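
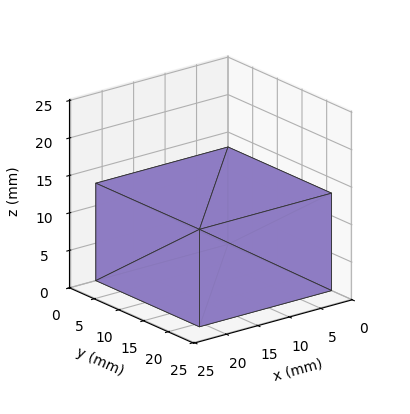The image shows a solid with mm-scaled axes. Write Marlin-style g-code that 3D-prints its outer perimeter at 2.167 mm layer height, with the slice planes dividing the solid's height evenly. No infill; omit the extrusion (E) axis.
Reading the render: the shape is a rectangular box, roughly 21 × 21 mm footprint and 13 mm tall (dimensions read to the nearest mm from the axis ticks). For the g-code, the solid's height is divided into equal slices at the stated Δz and each level perimeter traced with G1 moves after a G0 lift.

; perimeter-only toolpath
G21 ; units = mm
G90 ; absolute positioning
G28 ; home
; layer 1
G0 Z2.167
G0 X0.000 Y0.000
G1 X21.000 Y0.000
G1 X21.000 Y21.000
G1 X0.000 Y21.000
G1 X0.000 Y0.000
; layer 2
G0 Z4.333
G0 X0.000 Y0.000
G1 X21.000 Y0.000
G1 X21.000 Y21.000
G1 X0.000 Y21.000
G1 X0.000 Y0.000
; layer 3
G0 Z6.500
G0 X0.000 Y0.000
G1 X21.000 Y0.000
G1 X21.000 Y21.000
G1 X0.000 Y21.000
G1 X0.000 Y0.000
; layer 4
G0 Z8.667
G0 X0.000 Y0.000
G1 X21.000 Y0.000
G1 X21.000 Y21.000
G1 X0.000 Y21.000
G1 X0.000 Y0.000
; layer 5
G0 Z10.833
G0 X0.000 Y0.000
G1 X21.000 Y0.000
G1 X21.000 Y21.000
G1 X0.000 Y21.000
G1 X0.000 Y0.000
; layer 6
G0 Z13.000
G0 X0.000 Y0.000
G1 X21.000 Y0.000
G1 X21.000 Y21.000
G1 X0.000 Y21.000
G1 X0.000 Y0.000
M2 ; end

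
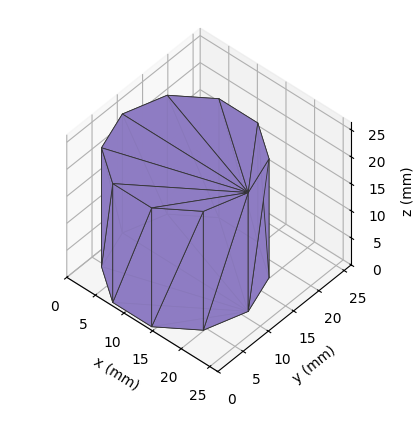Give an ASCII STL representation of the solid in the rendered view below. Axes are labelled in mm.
Reading the render: the shape is a regular 10-sided prism (a cylinder approximated with 10 flat sides), circumscribed radius ≈ 11 mm, height ≈ 22 mm (dimensions read to the nearest mm from the axis ticks). For the STL, each face is triangulated and given an outward normal.

solid part
  facet normal 0.0000 0.0000 -1.0000
    outer loop
      vertex 14.4 21.5 0.0
      vertex 19.9 17.5 0.0
      vertex 22.0 11.0 0.0
    endloop
  endfacet
  facet normal 0.0000 0.0000 -1.0000
    outer loop
      vertex 7.6 21.5 0.0
      vertex 14.4 21.5 0.0
      vertex 22.0 11.0 0.0
    endloop
  endfacet
  facet normal 0.0000 0.0000 -1.0000
    outer loop
      vertex 2.1 17.5 0.0
      vertex 7.6 21.5 0.0
      vertex 22.0 11.0 0.0
    endloop
  endfacet
  facet normal 0.0000 0.0000 -1.0000
    outer loop
      vertex 0.0 11.0 0.0
      vertex 2.1 17.5 0.0
      vertex 22.0 11.0 0.0
    endloop
  endfacet
  facet normal 0.0000 0.0000 -1.0000
    outer loop
      vertex 2.1 4.5 0.0
      vertex 0.0 11.0 0.0
      vertex 22.0 11.0 0.0
    endloop
  endfacet
  facet normal 0.0000 0.0000 -1.0000
    outer loop
      vertex 7.6 0.5 0.0
      vertex 2.1 4.5 0.0
      vertex 22.0 11.0 0.0
    endloop
  endfacet
  facet normal 0.0000 0.0000 -1.0000
    outer loop
      vertex 14.4 0.5 0.0
      vertex 7.6 0.5 0.0
      vertex 22.0 11.0 0.0
    endloop
  endfacet
  facet normal 0.0000 0.0000 -1.0000
    outer loop
      vertex 19.9 4.5 0.0
      vertex 14.4 0.5 0.0
      vertex 22.0 11.0 0.0
    endloop
  endfacet
  facet normal 0.0000 0.0000 1.0000
    outer loop
      vertex 22.0 11.0 22.0
      vertex 19.9 17.5 22.0
      vertex 14.4 21.5 22.0
    endloop
  endfacet
  facet normal 0.0000 0.0000 1.0000
    outer loop
      vertex 22.0 11.0 22.0
      vertex 14.4 21.5 22.0
      vertex 7.6 21.5 22.0
    endloop
  endfacet
  facet normal 0.0000 0.0000 1.0000
    outer loop
      vertex 22.0 11.0 22.0
      vertex 7.6 21.5 22.0
      vertex 2.1 17.5 22.0
    endloop
  endfacet
  facet normal 0.0000 0.0000 1.0000
    outer loop
      vertex 22.0 11.0 22.0
      vertex 2.1 17.5 22.0
      vertex 0.0 11.0 22.0
    endloop
  endfacet
  facet normal 0.0000 0.0000 1.0000
    outer loop
      vertex 22.0 11.0 22.0
      vertex 0.0 11.0 22.0
      vertex 2.1 4.5 22.0
    endloop
  endfacet
  facet normal 0.0000 0.0000 1.0000
    outer loop
      vertex 22.0 11.0 22.0
      vertex 2.1 4.5 22.0
      vertex 7.6 0.5 22.0
    endloop
  endfacet
  facet normal 0.0000 0.0000 1.0000
    outer loop
      vertex 22.0 11.0 22.0
      vertex 7.6 0.5 22.0
      vertex 14.4 0.5 22.0
    endloop
  endfacet
  facet normal 0.0000 0.0000 1.0000
    outer loop
      vertex 22.0 11.0 22.0
      vertex 14.4 0.5 22.0
      vertex 19.9 4.5 22.0
    endloop
  endfacet
  facet normal 0.9516 0.3074 0.0000
    outer loop
      vertex 22.0 11.0 0.0
      vertex 19.9 17.5 0.0
      vertex 19.9 17.5 22.0
    endloop
  endfacet
  facet normal 0.9516 0.3074 0.0000
    outer loop
      vertex 22.0 11.0 0.0
      vertex 19.9 17.5 22.0
      vertex 22.0 11.0 22.0
    endloop
  endfacet
  facet normal 0.5882 0.8087 0.0000
    outer loop
      vertex 19.9 17.5 0.0
      vertex 14.4 21.5 0.0
      vertex 14.4 21.5 22.0
    endloop
  endfacet
  facet normal 0.5882 0.8087 0.0000
    outer loop
      vertex 19.9 17.5 0.0
      vertex 14.4 21.5 22.0
      vertex 19.9 17.5 22.0
    endloop
  endfacet
  facet normal 0.0000 1.0000 0.0000
    outer loop
      vertex 14.4 21.5 0.0
      vertex 7.6 21.5 0.0
      vertex 7.6 21.5 22.0
    endloop
  endfacet
  facet normal 0.0000 1.0000 0.0000
    outer loop
      vertex 14.4 21.5 0.0
      vertex 7.6 21.5 22.0
      vertex 14.4 21.5 22.0
    endloop
  endfacet
  facet normal -0.5882 0.8087 0.0000
    outer loop
      vertex 7.6 21.5 0.0
      vertex 2.1 17.5 0.0
      vertex 2.1 17.5 22.0
    endloop
  endfacet
  facet normal -0.5882 0.8087 0.0000
    outer loop
      vertex 7.6 21.5 0.0
      vertex 2.1 17.5 22.0
      vertex 7.6 21.5 22.0
    endloop
  endfacet
  facet normal -0.9516 0.3074 0.0000
    outer loop
      vertex 2.1 17.5 0.0
      vertex 0.0 11.0 0.0
      vertex 0.0 11.0 22.0
    endloop
  endfacet
  facet normal -0.9516 0.3074 0.0000
    outer loop
      vertex 2.1 17.5 0.0
      vertex 0.0 11.0 22.0
      vertex 2.1 17.5 22.0
    endloop
  endfacet
  facet normal -0.9516 -0.3074 0.0000
    outer loop
      vertex 0.0 11.0 0.0
      vertex 2.1 4.5 0.0
      vertex 2.1 4.5 22.0
    endloop
  endfacet
  facet normal -0.9516 -0.3074 0.0000
    outer loop
      vertex 0.0 11.0 0.0
      vertex 2.1 4.5 22.0
      vertex 0.0 11.0 22.0
    endloop
  endfacet
  facet normal -0.5882 -0.8087 0.0000
    outer loop
      vertex 2.1 4.5 0.0
      vertex 7.6 0.5 0.0
      vertex 7.6 0.5 22.0
    endloop
  endfacet
  facet normal -0.5882 -0.8087 0.0000
    outer loop
      vertex 2.1 4.5 0.0
      vertex 7.6 0.5 22.0
      vertex 2.1 4.5 22.0
    endloop
  endfacet
  facet normal 0.0000 -1.0000 0.0000
    outer loop
      vertex 7.6 0.5 0.0
      vertex 14.4 0.5 0.0
      vertex 14.4 0.5 22.0
    endloop
  endfacet
  facet normal 0.0000 -1.0000 0.0000
    outer loop
      vertex 7.6 0.5 0.0
      vertex 14.4 0.5 22.0
      vertex 7.6 0.5 22.0
    endloop
  endfacet
  facet normal 0.5882 -0.8087 0.0000
    outer loop
      vertex 14.4 0.5 0.0
      vertex 19.9 4.5 0.0
      vertex 19.9 4.5 22.0
    endloop
  endfacet
  facet normal 0.5882 -0.8087 0.0000
    outer loop
      vertex 14.4 0.5 0.0
      vertex 19.9 4.5 22.0
      vertex 14.4 0.5 22.0
    endloop
  endfacet
  facet normal 0.9516 -0.3074 0.0000
    outer loop
      vertex 19.9 4.5 0.0
      vertex 22.0 11.0 0.0
      vertex 22.0 11.0 22.0
    endloop
  endfacet
  facet normal 0.9516 -0.3074 0.0000
    outer loop
      vertex 19.9 4.5 0.0
      vertex 22.0 11.0 22.0
      vertex 19.9 4.5 22.0
    endloop
  endfacet
endsolid part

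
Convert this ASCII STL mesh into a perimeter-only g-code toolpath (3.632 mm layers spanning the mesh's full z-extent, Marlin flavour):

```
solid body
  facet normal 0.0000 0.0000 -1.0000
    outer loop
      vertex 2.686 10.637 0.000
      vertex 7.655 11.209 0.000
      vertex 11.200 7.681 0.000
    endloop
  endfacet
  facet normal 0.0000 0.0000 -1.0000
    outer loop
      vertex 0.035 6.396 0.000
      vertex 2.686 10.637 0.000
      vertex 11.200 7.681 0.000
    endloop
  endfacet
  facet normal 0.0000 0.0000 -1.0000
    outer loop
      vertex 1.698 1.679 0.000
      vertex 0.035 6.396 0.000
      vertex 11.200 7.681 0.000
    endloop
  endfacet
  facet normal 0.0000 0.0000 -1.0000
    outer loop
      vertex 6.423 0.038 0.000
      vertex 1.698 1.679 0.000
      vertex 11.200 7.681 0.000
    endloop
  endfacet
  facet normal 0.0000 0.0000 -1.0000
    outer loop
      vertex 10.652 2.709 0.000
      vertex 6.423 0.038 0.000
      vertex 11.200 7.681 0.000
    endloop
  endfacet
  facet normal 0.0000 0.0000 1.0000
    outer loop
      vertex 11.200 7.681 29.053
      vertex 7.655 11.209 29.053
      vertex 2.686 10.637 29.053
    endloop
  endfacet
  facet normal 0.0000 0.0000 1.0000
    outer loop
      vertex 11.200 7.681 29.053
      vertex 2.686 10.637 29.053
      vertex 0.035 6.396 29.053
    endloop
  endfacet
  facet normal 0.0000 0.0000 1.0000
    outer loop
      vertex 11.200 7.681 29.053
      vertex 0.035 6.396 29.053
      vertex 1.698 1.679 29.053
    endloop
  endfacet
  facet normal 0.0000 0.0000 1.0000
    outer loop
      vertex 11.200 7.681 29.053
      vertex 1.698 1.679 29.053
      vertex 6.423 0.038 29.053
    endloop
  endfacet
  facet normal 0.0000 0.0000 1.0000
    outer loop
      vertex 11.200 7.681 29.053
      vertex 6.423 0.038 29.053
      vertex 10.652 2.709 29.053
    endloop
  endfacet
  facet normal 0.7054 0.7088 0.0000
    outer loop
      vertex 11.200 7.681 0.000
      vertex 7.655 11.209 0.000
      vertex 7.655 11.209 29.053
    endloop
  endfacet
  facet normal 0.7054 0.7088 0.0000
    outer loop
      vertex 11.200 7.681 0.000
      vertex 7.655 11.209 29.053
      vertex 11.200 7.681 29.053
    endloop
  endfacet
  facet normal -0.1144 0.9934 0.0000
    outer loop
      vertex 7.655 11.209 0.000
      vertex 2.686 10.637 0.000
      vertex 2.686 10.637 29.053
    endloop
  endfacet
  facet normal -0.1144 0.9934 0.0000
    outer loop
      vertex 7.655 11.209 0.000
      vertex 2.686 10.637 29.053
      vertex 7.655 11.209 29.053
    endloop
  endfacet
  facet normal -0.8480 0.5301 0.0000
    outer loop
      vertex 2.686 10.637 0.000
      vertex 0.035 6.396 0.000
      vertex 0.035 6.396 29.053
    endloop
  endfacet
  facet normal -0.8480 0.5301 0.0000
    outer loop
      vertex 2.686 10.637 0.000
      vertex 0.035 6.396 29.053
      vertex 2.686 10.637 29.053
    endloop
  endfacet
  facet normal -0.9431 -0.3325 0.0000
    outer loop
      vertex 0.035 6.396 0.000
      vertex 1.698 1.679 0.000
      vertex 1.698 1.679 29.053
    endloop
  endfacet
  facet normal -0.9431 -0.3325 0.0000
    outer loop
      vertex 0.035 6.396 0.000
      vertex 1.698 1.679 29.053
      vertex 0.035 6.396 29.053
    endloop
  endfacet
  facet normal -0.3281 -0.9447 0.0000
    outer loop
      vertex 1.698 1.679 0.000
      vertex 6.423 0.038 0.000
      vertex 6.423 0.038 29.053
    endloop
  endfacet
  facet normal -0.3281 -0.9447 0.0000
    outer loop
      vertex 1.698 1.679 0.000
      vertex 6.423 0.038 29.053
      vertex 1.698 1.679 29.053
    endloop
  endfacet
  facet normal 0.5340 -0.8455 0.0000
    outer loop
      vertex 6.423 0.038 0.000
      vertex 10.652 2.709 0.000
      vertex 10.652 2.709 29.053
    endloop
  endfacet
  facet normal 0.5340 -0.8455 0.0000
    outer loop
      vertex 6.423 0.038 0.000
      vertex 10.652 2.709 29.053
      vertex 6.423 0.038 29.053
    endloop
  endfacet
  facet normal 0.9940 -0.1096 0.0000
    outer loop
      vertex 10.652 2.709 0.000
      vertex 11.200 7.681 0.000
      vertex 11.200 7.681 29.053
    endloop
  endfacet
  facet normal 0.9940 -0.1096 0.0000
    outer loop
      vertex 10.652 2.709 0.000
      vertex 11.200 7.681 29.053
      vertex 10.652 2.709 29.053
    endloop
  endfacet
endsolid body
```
; perimeter-only toolpath
G21 ; units = mm
G90 ; absolute positioning
G28 ; home
; layer 1
G0 Z3.632
G0 X11.200 Y7.681
G1 X7.655 Y11.209
G1 X2.686 Y10.637
G1 X0.035 Y6.396
G1 X1.698 Y1.679
G1 X6.423 Y0.038
G1 X10.652 Y2.709
G1 X11.200 Y7.681
; layer 2
G0 Z7.263
G0 X11.200 Y7.681
G1 X7.655 Y11.209
G1 X2.686 Y10.637
G1 X0.035 Y6.396
G1 X1.698 Y1.679
G1 X6.423 Y0.038
G1 X10.652 Y2.709
G1 X11.200 Y7.681
; layer 3
G0 Z10.895
G0 X11.200 Y7.681
G1 X7.655 Y11.209
G1 X2.686 Y10.637
G1 X0.035 Y6.396
G1 X1.698 Y1.679
G1 X6.423 Y0.038
G1 X10.652 Y2.709
G1 X11.200 Y7.681
; layer 4
G0 Z14.527
G0 X11.200 Y7.681
G1 X7.655 Y11.209
G1 X2.686 Y10.637
G1 X0.035 Y6.396
G1 X1.698 Y1.679
G1 X6.423 Y0.038
G1 X10.652 Y2.709
G1 X11.200 Y7.681
; layer 5
G0 Z18.158
G0 X11.200 Y7.681
G1 X7.655 Y11.209
G1 X2.686 Y10.637
G1 X0.035 Y6.396
G1 X1.698 Y1.679
G1 X6.423 Y0.038
G1 X10.652 Y2.709
G1 X11.200 Y7.681
; layer 6
G0 Z21.790
G0 X11.200 Y7.681
G1 X7.655 Y11.209
G1 X2.686 Y10.637
G1 X0.035 Y6.396
G1 X1.698 Y1.679
G1 X6.423 Y0.038
G1 X10.652 Y2.709
G1 X11.200 Y7.681
; layer 7
G0 Z25.421
G0 X11.200 Y7.681
G1 X7.655 Y11.209
G1 X2.686 Y10.637
G1 X0.035 Y6.396
G1 X1.698 Y1.679
G1 X6.423 Y0.038
G1 X10.652 Y2.709
G1 X11.200 Y7.681
; layer 8
G0 Z29.053
G0 X11.200 Y7.681
G1 X7.655 Y11.209
G1 X2.686 Y10.637
G1 X0.035 Y6.396
G1 X1.698 Y1.679
G1 X6.423 Y0.038
G1 X10.652 Y2.709
G1 X11.200 Y7.681
M2 ; end

The solid is a regular 7-sided prism (a cylinder approximated with 7 flat sides), circumscribed radius ≈ 5.76 mm, height ≈ 29.1 mm. Slicing at Δz = 3.632 mm — 8 equal slices spanning the solid's height, so layer i sits at z = i·h/8 — gives 8 non-empty perimeters. Each is a 7-segment closed polygon; G0 lifts to the layer z and rapids to the start vertex, then G1 traces the edges.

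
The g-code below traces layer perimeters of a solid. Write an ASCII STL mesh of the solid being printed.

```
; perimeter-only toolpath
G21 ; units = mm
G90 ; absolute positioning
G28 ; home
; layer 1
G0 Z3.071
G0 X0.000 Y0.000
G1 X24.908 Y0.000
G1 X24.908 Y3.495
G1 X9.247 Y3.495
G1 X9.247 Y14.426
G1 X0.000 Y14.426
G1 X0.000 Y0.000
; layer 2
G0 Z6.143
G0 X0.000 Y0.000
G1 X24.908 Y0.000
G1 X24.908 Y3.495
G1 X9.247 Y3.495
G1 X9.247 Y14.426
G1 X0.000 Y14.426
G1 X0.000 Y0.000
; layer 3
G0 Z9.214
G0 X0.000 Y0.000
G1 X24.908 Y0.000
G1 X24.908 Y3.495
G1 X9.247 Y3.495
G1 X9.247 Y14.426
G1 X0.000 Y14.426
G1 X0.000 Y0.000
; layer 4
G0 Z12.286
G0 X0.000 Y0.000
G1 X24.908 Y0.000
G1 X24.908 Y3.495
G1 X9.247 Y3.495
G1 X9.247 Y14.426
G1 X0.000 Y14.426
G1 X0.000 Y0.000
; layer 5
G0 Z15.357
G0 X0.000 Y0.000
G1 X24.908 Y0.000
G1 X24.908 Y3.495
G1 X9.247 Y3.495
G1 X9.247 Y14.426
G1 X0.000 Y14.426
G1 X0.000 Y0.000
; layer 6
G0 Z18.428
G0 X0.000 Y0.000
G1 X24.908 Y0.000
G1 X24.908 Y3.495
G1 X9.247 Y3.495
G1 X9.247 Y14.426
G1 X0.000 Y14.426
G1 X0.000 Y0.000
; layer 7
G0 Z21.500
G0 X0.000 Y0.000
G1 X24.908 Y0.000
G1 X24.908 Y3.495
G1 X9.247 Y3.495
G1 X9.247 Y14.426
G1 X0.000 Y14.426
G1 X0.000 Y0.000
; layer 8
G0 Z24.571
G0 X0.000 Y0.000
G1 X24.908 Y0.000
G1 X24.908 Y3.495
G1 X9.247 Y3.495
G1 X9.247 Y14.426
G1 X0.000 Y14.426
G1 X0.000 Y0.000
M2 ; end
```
solid part
  facet normal 0.0000 0.0000 -1.0000
    outer loop
      vertex 24.908 3.495 0.000
      vertex 24.908 0.000 0.000
      vertex 0.000 0.000 0.000
    endloop
  endfacet
  facet normal 0.0000 0.0000 -1.0000
    outer loop
      vertex 9.247 3.495 0.000
      vertex 24.908 3.495 0.000
      vertex 0.000 0.000 0.000
    endloop
  endfacet
  facet normal 0.0000 0.0000 -1.0000
    outer loop
      vertex 9.247 14.426 0.000
      vertex 9.247 3.495 0.000
      vertex 0.000 0.000 0.000
    endloop
  endfacet
  facet normal 0.0000 0.0000 -1.0000
    outer loop
      vertex 0.000 14.426 0.000
      vertex 9.247 14.426 0.000
      vertex 0.000 0.000 0.000
    endloop
  endfacet
  facet normal 0.0000 0.0000 1.0000
    outer loop
      vertex 0.000 0.000 24.571
      vertex 24.908 0.000 24.571
      vertex 24.908 3.495 24.571
    endloop
  endfacet
  facet normal 0.0000 0.0000 1.0000
    outer loop
      vertex 0.000 0.000 24.571
      vertex 24.908 3.495 24.571
      vertex 9.247 3.495 24.571
    endloop
  endfacet
  facet normal 0.0000 0.0000 1.0000
    outer loop
      vertex 0.000 0.000 24.571
      vertex 9.247 3.495 24.571
      vertex 9.247 14.426 24.571
    endloop
  endfacet
  facet normal 0.0000 0.0000 1.0000
    outer loop
      vertex 0.000 0.000 24.571
      vertex 9.247 14.426 24.571
      vertex 0.000 14.426 24.571
    endloop
  endfacet
  facet normal 0.0000 -1.0000 0.0000
    outer loop
      vertex 0.000 0.000 0.000
      vertex 24.908 0.000 0.000
      vertex 24.908 0.000 24.571
    endloop
  endfacet
  facet normal 0.0000 -1.0000 0.0000
    outer loop
      vertex 0.000 0.000 0.000
      vertex 24.908 0.000 24.571
      vertex 0.000 0.000 24.571
    endloop
  endfacet
  facet normal 1.0000 0.0000 0.0000
    outer loop
      vertex 24.908 0.000 0.000
      vertex 24.908 3.495 0.000
      vertex 24.908 3.495 24.571
    endloop
  endfacet
  facet normal 1.0000 0.0000 0.0000
    outer loop
      vertex 24.908 0.000 0.000
      vertex 24.908 3.495 24.571
      vertex 24.908 0.000 24.571
    endloop
  endfacet
  facet normal 0.0000 1.0000 0.0000
    outer loop
      vertex 24.908 3.495 0.000
      vertex 9.247 3.495 0.000
      vertex 9.247 3.495 24.571
    endloop
  endfacet
  facet normal 0.0000 1.0000 0.0000
    outer loop
      vertex 24.908 3.495 0.000
      vertex 9.247 3.495 24.571
      vertex 24.908 3.495 24.571
    endloop
  endfacet
  facet normal 1.0000 0.0000 0.0000
    outer loop
      vertex 9.247 3.495 0.000
      vertex 9.247 14.426 0.000
      vertex 9.247 14.426 24.571
    endloop
  endfacet
  facet normal 1.0000 0.0000 0.0000
    outer loop
      vertex 9.247 3.495 0.000
      vertex 9.247 14.426 24.571
      vertex 9.247 3.495 24.571
    endloop
  endfacet
  facet normal 0.0000 1.0000 0.0000
    outer loop
      vertex 9.247 14.426 0.000
      vertex 0.000 14.426 0.000
      vertex 0.000 14.426 24.571
    endloop
  endfacet
  facet normal 0.0000 1.0000 0.0000
    outer loop
      vertex 9.247 14.426 0.000
      vertex 0.000 14.426 24.571
      vertex 9.247 14.426 24.571
    endloop
  endfacet
  facet normal -1.0000 0.0000 0.0000
    outer loop
      vertex 0.000 14.426 0.000
      vertex 0.000 0.000 0.000
      vertex 0.000 0.000 24.571
    endloop
  endfacet
  facet normal -1.0000 0.0000 0.0000
    outer loop
      vertex 0.000 14.426 0.000
      vertex 0.000 0.000 24.571
      vertex 0.000 14.426 24.571
    endloop
  endfacet
endsolid part

The G0 Z moves step by Δz≈3.071 mm. Every layer's G1 loop is the same polygon, so the solid is a straight extrusion of it from z=0 to z≈24.6. Closing with flat bottom and top caps and triangulating gives 20 facets — an L-shaped prism: outer 24.9 × 14.4 mm, arm thicknesses ≈ 3.5 mm (horizontal) and 9.25 mm (vertical), extruded 24.6 mm in z.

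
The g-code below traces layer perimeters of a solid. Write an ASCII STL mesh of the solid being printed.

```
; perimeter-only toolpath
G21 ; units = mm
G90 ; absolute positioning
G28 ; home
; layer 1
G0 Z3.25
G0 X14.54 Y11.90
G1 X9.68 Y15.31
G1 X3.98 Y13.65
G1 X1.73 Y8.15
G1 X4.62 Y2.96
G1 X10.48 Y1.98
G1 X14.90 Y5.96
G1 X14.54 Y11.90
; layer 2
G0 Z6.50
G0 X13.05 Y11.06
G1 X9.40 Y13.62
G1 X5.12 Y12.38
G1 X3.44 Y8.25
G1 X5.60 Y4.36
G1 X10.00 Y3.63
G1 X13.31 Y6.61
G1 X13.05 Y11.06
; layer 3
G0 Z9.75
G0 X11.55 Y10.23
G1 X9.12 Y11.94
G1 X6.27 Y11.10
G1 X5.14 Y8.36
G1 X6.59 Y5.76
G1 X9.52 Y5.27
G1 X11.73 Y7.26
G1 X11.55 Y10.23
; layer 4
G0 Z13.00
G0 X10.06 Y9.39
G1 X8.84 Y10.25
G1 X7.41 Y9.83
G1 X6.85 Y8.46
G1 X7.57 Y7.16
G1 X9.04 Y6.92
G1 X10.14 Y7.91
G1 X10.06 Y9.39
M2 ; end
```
solid part
  facet normal 0.0000 0.0000 -1.0000
    outer loop
      vertex 2.83 14.92 0.00
      vertex 9.96 17.00 0.00
      vertex 16.04 12.73 0.00
    endloop
  endfacet
  facet normal 0.0000 0.0000 -1.0000
    outer loop
      vertex 0.02 8.05 0.00
      vertex 2.83 14.92 0.00
      vertex 16.04 12.73 0.00
    endloop
  endfacet
  facet normal 0.0000 0.0000 -1.0000
    outer loop
      vertex 3.63 1.56 0.00
      vertex 0.02 8.05 0.00
      vertex 16.04 12.73 0.00
    endloop
  endfacet
  facet normal 0.0000 0.0000 -1.0000
    outer loop
      vertex 10.96 0.34 0.00
      vertex 3.63 1.56 0.00
      vertex 16.04 12.73 0.00
    endloop
  endfacet
  facet normal 0.0000 0.0000 -1.0000
    outer loop
      vertex 16.48 5.31 0.00
      vertex 10.96 0.34 0.00
      vertex 16.04 12.73 0.00
    endloop
  endfacet
  facet normal 0.5192 0.7393 0.4287
    outer loop
      vertex 16.04 12.73 0.00
      vertex 9.96 17.00 0.00
      vertex 8.56 8.56 16.25
    endloop
  endfacet
  facet normal -0.2530 0.8673 0.4287
    outer loop
      vertex 9.96 17.00 0.00
      vertex 2.83 14.92 0.00
      vertex 8.56 8.56 16.25
    endloop
  endfacet
  facet normal -0.8362 0.3420 0.4287
    outer loop
      vertex 2.83 14.92 0.00
      vertex 0.02 8.05 0.00
      vertex 8.56 8.56 16.25
    endloop
  endfacet
  facet normal -0.7895 -0.4392 0.4287
    outer loop
      vertex 0.02 8.05 0.00
      vertex 3.63 1.56 0.00
      vertex 8.56 8.56 16.25
    endloop
  endfacet
  facet normal -0.1483 -0.8911 0.4289
    outer loop
      vertex 3.63 1.56 0.00
      vertex 10.96 0.34 0.00
      vertex 8.56 8.56 16.25
    endloop
  endfacet
  facet normal 0.6045 -0.6713 0.4289
    outer loop
      vertex 10.96 0.34 0.00
      vertex 16.48 5.31 0.00
      vertex 8.56 8.56 16.25
    endloop
  endfacet
  facet normal 0.9018 0.0535 0.4288
    outer loop
      vertex 16.48 5.31 0.00
      vertex 16.04 12.73 0.00
      vertex 8.56 8.56 16.25
    endloop
  endfacet
endsolid part

The G0 Z moves step by Δz≈3.25 mm. The G1 loops shrink linearly with z, so the solid tapers from its base footprint up to z≈16.2. Closing with a flat bottom cap and the tapered top and triangulating gives 12 facets — a regular 7-sided pyramid, base circumscribed radius ≈ 8.56 mm, apex at z ≈ 16.2 mm.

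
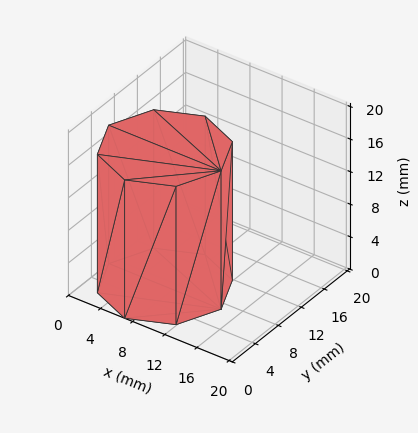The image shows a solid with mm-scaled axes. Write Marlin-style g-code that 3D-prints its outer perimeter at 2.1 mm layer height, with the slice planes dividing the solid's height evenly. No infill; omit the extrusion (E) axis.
Reading the render: the shape is a regular 8-sided prism (a cylinder approximated with 8 flat sides), circumscribed radius ≈ 7 mm, height ≈ 17 mm (dimensions read to the nearest mm from the axis ticks). For the g-code, the solid's height is divided into equal slices at the stated Δz and each level perimeter traced with G1 moves after a G0 lift.

; perimeter-only toolpath
G21 ; units = mm
G90 ; absolute positioning
G28 ; home
; layer 1
G0 Z2.1
G0 X14.0 Y7.0
G1 X11.9 Y11.9
G1 X7.0 Y14.0
G1 X2.1 Y11.9
G1 X0.0 Y7.0
G1 X2.1 Y2.1
G1 X7.0 Y0.0
G1 X11.9 Y2.1
G1 X14.0 Y7.0
; layer 2
G0 Z4.2
G0 X14.0 Y7.0
G1 X11.9 Y11.9
G1 X7.0 Y14.0
G1 X2.1 Y11.9
G1 X0.0 Y7.0
G1 X2.1 Y2.1
G1 X7.0 Y0.0
G1 X11.9 Y2.1
G1 X14.0 Y7.0
; layer 3
G0 Z6.4
G0 X14.0 Y7.0
G1 X11.9 Y11.9
G1 X7.0 Y14.0
G1 X2.1 Y11.9
G1 X0.0 Y7.0
G1 X2.1 Y2.1
G1 X7.0 Y0.0
G1 X11.9 Y2.1
G1 X14.0 Y7.0
; layer 4
G0 Z8.5
G0 X14.0 Y7.0
G1 X11.9 Y11.9
G1 X7.0 Y14.0
G1 X2.1 Y11.9
G1 X0.0 Y7.0
G1 X2.1 Y2.1
G1 X7.0 Y0.0
G1 X11.9 Y2.1
G1 X14.0 Y7.0
; layer 5
G0 Z10.6
G0 X14.0 Y7.0
G1 X11.9 Y11.9
G1 X7.0 Y14.0
G1 X2.1 Y11.9
G1 X0.0 Y7.0
G1 X2.1 Y2.1
G1 X7.0 Y0.0
G1 X11.9 Y2.1
G1 X14.0 Y7.0
; layer 6
G0 Z12.8
G0 X14.0 Y7.0
G1 X11.9 Y11.9
G1 X7.0 Y14.0
G1 X2.1 Y11.9
G1 X0.0 Y7.0
G1 X2.1 Y2.1
G1 X7.0 Y0.0
G1 X11.9 Y2.1
G1 X14.0 Y7.0
; layer 7
G0 Z14.9
G0 X14.0 Y7.0
G1 X11.9 Y11.9
G1 X7.0 Y14.0
G1 X2.1 Y11.9
G1 X0.0 Y7.0
G1 X2.1 Y2.1
G1 X7.0 Y0.0
G1 X11.9 Y2.1
G1 X14.0 Y7.0
; layer 8
G0 Z17.0
G0 X14.0 Y7.0
G1 X11.9 Y11.9
G1 X7.0 Y14.0
G1 X2.1 Y11.9
G1 X0.0 Y7.0
G1 X2.1 Y2.1
G1 X7.0 Y0.0
G1 X11.9 Y2.1
G1 X14.0 Y7.0
M2 ; end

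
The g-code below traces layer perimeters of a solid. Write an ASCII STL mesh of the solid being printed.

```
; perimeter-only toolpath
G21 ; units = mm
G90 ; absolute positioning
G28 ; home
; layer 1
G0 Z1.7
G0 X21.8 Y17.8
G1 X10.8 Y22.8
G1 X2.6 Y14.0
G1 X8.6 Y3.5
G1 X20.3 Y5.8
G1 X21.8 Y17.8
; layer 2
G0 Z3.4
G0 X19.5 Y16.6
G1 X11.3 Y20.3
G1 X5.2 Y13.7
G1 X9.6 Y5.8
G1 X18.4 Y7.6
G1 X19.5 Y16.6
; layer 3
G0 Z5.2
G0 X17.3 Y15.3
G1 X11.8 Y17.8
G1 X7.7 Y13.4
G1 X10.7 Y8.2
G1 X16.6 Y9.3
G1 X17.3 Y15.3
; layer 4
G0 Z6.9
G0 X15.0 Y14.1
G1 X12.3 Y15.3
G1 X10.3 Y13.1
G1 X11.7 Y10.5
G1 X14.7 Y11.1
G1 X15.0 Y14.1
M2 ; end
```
solid part
  facet normal 0.0000 0.0000 -1.0000
    outer loop
      vertex 0.1 14.3 0.0
      vertex 10.3 25.3 0.0
      vertex 24.0 19.1 0.0
    endloop
  endfacet
  facet normal 0.0000 0.0000 -1.0000
    outer loop
      vertex 7.5 1.2 0.0
      vertex 0.1 14.3 0.0
      vertex 24.0 19.1 0.0
    endloop
  endfacet
  facet normal 0.0000 0.0000 -1.0000
    outer loop
      vertex 22.2 4.1 0.0
      vertex 7.5 1.2 0.0
      vertex 24.0 19.1 0.0
    endloop
  endfacet
  facet normal 0.2634 0.5820 0.7694
    outer loop
      vertex 24.0 19.1 0.0
      vertex 10.3 25.3 0.0
      vertex 12.8 12.8 8.6
    endloop
  endfacet
  facet normal -0.4691 0.4350 0.7686
    outer loop
      vertex 10.3 25.3 0.0
      vertex 0.1 14.3 0.0
      vertex 12.8 12.8 8.6
    endloop
  endfacet
  facet normal -0.5574 -0.3149 0.7682
    outer loop
      vertex 0.1 14.3 0.0
      vertex 7.5 1.2 0.0
      vertex 12.8 12.8 8.6
    endloop
  endfacet
  facet normal 0.1237 -0.6268 0.7693
    outer loop
      vertex 7.5 1.2 0.0
      vertex 22.2 4.1 0.0
      vertex 12.8 12.8 8.6
    endloop
  endfacet
  facet normal 0.6338 -0.0761 0.7697
    outer loop
      vertex 22.2 4.1 0.0
      vertex 24.0 19.1 0.0
      vertex 12.8 12.8 8.6
    endloop
  endfacet
endsolid part

The G0 Z moves step by Δz≈1.7 mm. The G1 loops shrink linearly with z, so the solid tapers from its base footprint up to z≈8.6. Closing with a flat bottom cap and the tapered top and triangulating gives 8 facets — a regular 5-sided pyramid, base circumscribed radius ≈ 12.8 mm, apex at z ≈ 8.6 mm.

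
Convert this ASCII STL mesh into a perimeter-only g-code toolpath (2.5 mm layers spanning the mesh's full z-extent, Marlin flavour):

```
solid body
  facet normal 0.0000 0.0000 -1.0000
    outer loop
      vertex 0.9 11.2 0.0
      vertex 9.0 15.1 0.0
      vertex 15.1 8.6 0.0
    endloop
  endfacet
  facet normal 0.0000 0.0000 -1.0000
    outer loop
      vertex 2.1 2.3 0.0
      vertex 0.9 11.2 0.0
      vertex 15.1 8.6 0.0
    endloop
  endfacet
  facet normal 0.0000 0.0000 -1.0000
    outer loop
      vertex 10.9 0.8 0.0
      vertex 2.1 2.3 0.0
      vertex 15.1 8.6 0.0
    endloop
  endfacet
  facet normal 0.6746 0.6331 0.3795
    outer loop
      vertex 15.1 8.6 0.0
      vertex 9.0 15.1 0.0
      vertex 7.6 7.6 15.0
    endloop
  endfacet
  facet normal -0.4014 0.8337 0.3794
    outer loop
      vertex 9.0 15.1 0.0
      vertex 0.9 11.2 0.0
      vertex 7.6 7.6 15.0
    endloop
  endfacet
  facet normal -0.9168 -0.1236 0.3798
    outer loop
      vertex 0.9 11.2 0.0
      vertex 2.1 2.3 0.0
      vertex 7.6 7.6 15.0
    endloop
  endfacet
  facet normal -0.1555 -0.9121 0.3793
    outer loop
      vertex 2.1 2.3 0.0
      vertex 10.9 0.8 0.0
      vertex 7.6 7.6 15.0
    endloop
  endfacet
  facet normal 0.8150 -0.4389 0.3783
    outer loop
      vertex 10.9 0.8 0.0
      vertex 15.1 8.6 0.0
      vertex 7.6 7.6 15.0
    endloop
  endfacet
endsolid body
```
; perimeter-only toolpath
G21 ; units = mm
G90 ; absolute positioning
G28 ; home
; layer 1
G0 Z2.5
G0 X13.8 Y8.4
G1 X8.8 Y13.8
G1 X2.0 Y10.6
G1 X3.0 Y3.2
G1 X10.3 Y1.9
G1 X13.8 Y8.4
; layer 2
G0 Z5.0
G0 X12.6 Y8.3
G1 X8.5 Y12.6
G1 X3.1 Y10.0
G1 X3.9 Y4.1
G1 X9.8 Y3.1
G1 X12.6 Y8.3
; layer 3
G0 Z7.5
G0 X11.3 Y8.1
G1 X8.3 Y11.3
G1 X4.2 Y9.4
G1 X4.8 Y4.9
G1 X9.2 Y4.2
G1 X11.3 Y8.1
; layer 4
G0 Z10.0
G0 X10.1 Y7.9
G1 X8.1 Y10.1
G1 X5.4 Y8.8
G1 X5.8 Y5.8
G1 X8.7 Y5.3
G1 X10.1 Y7.9
; layer 5
G0 Z12.5
G0 X8.8 Y7.8
G1 X7.8 Y8.8
G1 X6.5 Y8.2
G1 X6.7 Y6.7
G1 X8.1 Y6.5
G1 X8.8 Y7.8
M2 ; end

The solid is a regular 5-sided pyramid, base circumscribed radius ≈ 7.6 mm, apex at z ≈ 15 mm. Slicing at Δz = 2.5 mm — 6 equal slices spanning the solid's height, so layer i sits at z = i·h/6 — gives 5 non-empty perimeters. Each is a 5-segment closed polygon; G0 lifts to the layer z and rapids to the start vertex, then G1 traces the edges. The cross-section shrinks linearly with z (the slice at the apex is degenerate and omitted).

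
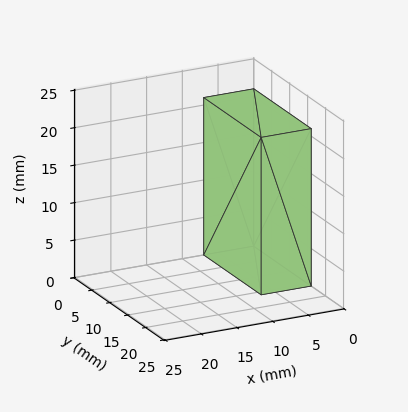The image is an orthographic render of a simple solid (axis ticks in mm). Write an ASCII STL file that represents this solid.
Reading the render: the shape is a rectangular box, roughly 7 × 16 mm footprint and 21 mm tall (dimensions read to the nearest mm from the axis ticks). For the STL, each face is triangulated and given an outward normal.

solid part
  facet normal 0.0000 0.0000 -1.0000
    outer loop
      vertex 7.00 16.00 0.00
      vertex 7.00 0.00 0.00
      vertex 0.00 0.00 0.00
    endloop
  endfacet
  facet normal 0.0000 0.0000 -1.0000
    outer loop
      vertex 0.00 16.00 0.00
      vertex 7.00 16.00 0.00
      vertex 0.00 0.00 0.00
    endloop
  endfacet
  facet normal 0.0000 0.0000 1.0000
    outer loop
      vertex 0.00 0.00 21.00
      vertex 7.00 0.00 21.00
      vertex 7.00 16.00 21.00
    endloop
  endfacet
  facet normal 0.0000 0.0000 1.0000
    outer loop
      vertex 0.00 0.00 21.00
      vertex 7.00 16.00 21.00
      vertex 0.00 16.00 21.00
    endloop
  endfacet
  facet normal 0.0000 -1.0000 0.0000
    outer loop
      vertex 0.00 0.00 0.00
      vertex 7.00 0.00 0.00
      vertex 7.00 0.00 21.00
    endloop
  endfacet
  facet normal 0.0000 -1.0000 0.0000
    outer loop
      vertex 0.00 0.00 0.00
      vertex 7.00 0.00 21.00
      vertex 0.00 0.00 21.00
    endloop
  endfacet
  facet normal 0.0000 1.0000 0.0000
    outer loop
      vertex 7.00 16.00 21.00
      vertex 7.00 16.00 0.00
      vertex 0.00 16.00 0.00
    endloop
  endfacet
  facet normal 0.0000 1.0000 0.0000
    outer loop
      vertex 0.00 16.00 21.00
      vertex 7.00 16.00 21.00
      vertex 0.00 16.00 0.00
    endloop
  endfacet
  facet normal -1.0000 0.0000 0.0000
    outer loop
      vertex 0.00 16.00 21.00
      vertex 0.00 16.00 0.00
      vertex 0.00 0.00 0.00
    endloop
  endfacet
  facet normal -1.0000 0.0000 0.0000
    outer loop
      vertex 0.00 0.00 21.00
      vertex 0.00 16.00 21.00
      vertex 0.00 0.00 0.00
    endloop
  endfacet
  facet normal 1.0000 0.0000 0.0000
    outer loop
      vertex 7.00 0.00 0.00
      vertex 7.00 16.00 0.00
      vertex 7.00 16.00 21.00
    endloop
  endfacet
  facet normal 1.0000 0.0000 0.0000
    outer loop
      vertex 7.00 0.00 0.00
      vertex 7.00 16.00 21.00
      vertex 7.00 0.00 21.00
    endloop
  endfacet
endsolid part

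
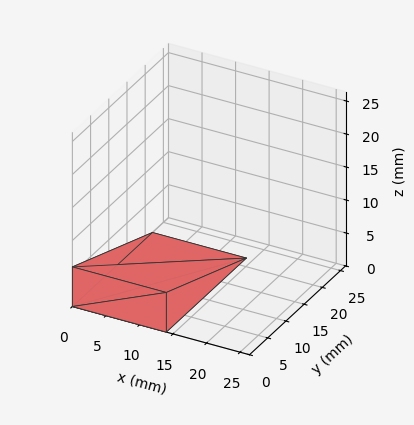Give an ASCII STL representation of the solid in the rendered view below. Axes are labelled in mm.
Reading the render: the shape is a wedge (ramp): 14 × 22 mm base, rising to 6 mm along the y=0 edge and sloping linearly to z=0 at y=22 (dimensions read to the nearest mm from the axis ticks). For the STL, each face is triangulated and given an outward normal.

solid part
  facet normal 0.0000 0.0000 -1.0000
    outer loop
      vertex 14.0 22.0 0.0
      vertex 14.0 0.0 0.0
      vertex 0.0 0.0 0.0
    endloop
  endfacet
  facet normal 0.0000 0.0000 -1.0000
    outer loop
      vertex 0.0 22.0 0.0
      vertex 14.0 22.0 0.0
      vertex 0.0 0.0 0.0
    endloop
  endfacet
  facet normal 0.0000 -1.0000 0.0000
    outer loop
      vertex 0.0 0.0 0.0
      vertex 14.0 0.0 0.0
      vertex 14.0 0.0 6.0
    endloop
  endfacet
  facet normal 0.0000 -1.0000 0.0000
    outer loop
      vertex 0.0 0.0 0.0
      vertex 14.0 0.0 6.0
      vertex 0.0 0.0 6.0
    endloop
  endfacet
  facet normal 0.0000 0.2631 0.9648
    outer loop
      vertex 0.0 0.0 6.0
      vertex 14.0 0.0 6.0
      vertex 14.0 22.0 0.0
    endloop
  endfacet
  facet normal 0.0000 0.2631 0.9648
    outer loop
      vertex 0.0 0.0 6.0
      vertex 14.0 22.0 0.0
      vertex 0.0 22.0 0.0
    endloop
  endfacet
  facet normal -1.0000 0.0000 0.0000
    outer loop
      vertex 0.0 0.0 6.0
      vertex 0.0 22.0 0.0
      vertex 0.0 0.0 0.0
    endloop
  endfacet
  facet normal 1.0000 0.0000 0.0000
    outer loop
      vertex 14.0 0.0 0.0
      vertex 14.0 22.0 0.0
      vertex 14.0 0.0 6.0
    endloop
  endfacet
endsolid part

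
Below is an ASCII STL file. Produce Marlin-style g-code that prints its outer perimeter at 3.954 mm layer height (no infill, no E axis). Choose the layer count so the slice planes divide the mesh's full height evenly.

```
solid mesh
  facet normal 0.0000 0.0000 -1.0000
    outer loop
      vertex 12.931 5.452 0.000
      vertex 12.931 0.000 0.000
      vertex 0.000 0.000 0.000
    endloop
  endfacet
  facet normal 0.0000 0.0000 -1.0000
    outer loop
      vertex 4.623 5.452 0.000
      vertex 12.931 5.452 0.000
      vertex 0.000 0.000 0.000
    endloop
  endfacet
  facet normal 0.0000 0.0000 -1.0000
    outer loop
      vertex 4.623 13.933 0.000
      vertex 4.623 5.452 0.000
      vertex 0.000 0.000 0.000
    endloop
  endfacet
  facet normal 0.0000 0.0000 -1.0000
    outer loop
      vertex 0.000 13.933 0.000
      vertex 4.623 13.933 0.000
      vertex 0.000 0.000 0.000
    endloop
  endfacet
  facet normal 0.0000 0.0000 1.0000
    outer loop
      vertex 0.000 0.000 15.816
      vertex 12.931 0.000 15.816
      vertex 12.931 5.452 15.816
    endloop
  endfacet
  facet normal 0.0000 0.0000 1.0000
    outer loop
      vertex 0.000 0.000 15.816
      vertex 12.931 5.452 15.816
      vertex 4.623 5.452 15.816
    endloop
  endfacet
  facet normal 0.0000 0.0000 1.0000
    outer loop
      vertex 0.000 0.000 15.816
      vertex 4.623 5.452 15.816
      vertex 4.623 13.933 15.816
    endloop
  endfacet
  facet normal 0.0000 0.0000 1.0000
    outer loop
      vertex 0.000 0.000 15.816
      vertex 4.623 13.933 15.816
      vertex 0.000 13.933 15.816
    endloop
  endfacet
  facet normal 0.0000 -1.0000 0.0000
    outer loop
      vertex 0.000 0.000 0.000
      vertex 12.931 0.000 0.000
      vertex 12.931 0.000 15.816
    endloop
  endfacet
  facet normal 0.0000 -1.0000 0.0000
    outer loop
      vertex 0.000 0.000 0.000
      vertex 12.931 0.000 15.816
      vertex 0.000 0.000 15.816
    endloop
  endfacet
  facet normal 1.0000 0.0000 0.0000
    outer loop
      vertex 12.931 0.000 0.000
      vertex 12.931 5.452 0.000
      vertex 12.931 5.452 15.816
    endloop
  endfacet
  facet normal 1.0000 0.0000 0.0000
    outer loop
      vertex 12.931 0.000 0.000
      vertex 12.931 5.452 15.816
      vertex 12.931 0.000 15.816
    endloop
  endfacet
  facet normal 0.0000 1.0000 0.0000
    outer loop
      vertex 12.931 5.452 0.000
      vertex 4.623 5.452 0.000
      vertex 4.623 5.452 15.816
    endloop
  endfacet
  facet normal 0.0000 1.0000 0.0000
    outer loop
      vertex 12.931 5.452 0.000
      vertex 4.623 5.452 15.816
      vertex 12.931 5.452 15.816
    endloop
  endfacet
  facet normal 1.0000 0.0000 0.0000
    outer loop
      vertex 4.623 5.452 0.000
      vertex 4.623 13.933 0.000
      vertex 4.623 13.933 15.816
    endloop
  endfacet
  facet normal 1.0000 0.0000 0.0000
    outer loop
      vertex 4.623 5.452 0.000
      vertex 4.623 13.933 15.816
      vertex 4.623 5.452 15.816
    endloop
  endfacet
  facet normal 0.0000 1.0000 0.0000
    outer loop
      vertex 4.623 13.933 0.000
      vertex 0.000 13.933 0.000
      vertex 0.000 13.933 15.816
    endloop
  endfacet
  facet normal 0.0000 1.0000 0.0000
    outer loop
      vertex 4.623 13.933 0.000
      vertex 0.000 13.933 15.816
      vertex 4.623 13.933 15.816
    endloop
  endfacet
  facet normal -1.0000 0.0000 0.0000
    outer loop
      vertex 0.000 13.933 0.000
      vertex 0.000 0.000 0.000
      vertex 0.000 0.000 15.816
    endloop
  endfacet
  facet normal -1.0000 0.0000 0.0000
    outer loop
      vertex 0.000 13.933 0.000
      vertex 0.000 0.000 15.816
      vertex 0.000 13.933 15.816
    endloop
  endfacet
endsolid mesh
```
; perimeter-only toolpath
G21 ; units = mm
G90 ; absolute positioning
G28 ; home
; layer 1
G0 Z3.954
G0 X0.000 Y0.000
G1 X12.931 Y0.000
G1 X12.931 Y5.452
G1 X4.623 Y5.452
G1 X4.623 Y13.933
G1 X0.000 Y13.933
G1 X0.000 Y0.000
; layer 2
G0 Z7.908
G0 X0.000 Y0.000
G1 X12.931 Y0.000
G1 X12.931 Y5.452
G1 X4.623 Y5.452
G1 X4.623 Y13.933
G1 X0.000 Y13.933
G1 X0.000 Y0.000
; layer 3
G0 Z11.862
G0 X0.000 Y0.000
G1 X12.931 Y0.000
G1 X12.931 Y5.452
G1 X4.623 Y5.452
G1 X4.623 Y13.933
G1 X0.000 Y13.933
G1 X0.000 Y0.000
; layer 4
G0 Z15.816
G0 X0.000 Y0.000
G1 X12.931 Y0.000
G1 X12.931 Y5.452
G1 X4.623 Y5.452
G1 X4.623 Y13.933
G1 X0.000 Y13.933
G1 X0.000 Y0.000
M2 ; end

The solid is an L-shaped prism: outer 12.9 × 13.9 mm, arm thicknesses ≈ 5.45 mm (horizontal) and 4.62 mm (vertical), extruded 15.8 mm in z. Slicing at Δz = 3.954 mm — 4 equal slices spanning the solid's height, so layer i sits at z = i·h/4 — gives 4 non-empty perimeters. Each is a 6-segment closed polygon; G0 lifts to the layer z and rapids to the start vertex, then G1 traces the edges.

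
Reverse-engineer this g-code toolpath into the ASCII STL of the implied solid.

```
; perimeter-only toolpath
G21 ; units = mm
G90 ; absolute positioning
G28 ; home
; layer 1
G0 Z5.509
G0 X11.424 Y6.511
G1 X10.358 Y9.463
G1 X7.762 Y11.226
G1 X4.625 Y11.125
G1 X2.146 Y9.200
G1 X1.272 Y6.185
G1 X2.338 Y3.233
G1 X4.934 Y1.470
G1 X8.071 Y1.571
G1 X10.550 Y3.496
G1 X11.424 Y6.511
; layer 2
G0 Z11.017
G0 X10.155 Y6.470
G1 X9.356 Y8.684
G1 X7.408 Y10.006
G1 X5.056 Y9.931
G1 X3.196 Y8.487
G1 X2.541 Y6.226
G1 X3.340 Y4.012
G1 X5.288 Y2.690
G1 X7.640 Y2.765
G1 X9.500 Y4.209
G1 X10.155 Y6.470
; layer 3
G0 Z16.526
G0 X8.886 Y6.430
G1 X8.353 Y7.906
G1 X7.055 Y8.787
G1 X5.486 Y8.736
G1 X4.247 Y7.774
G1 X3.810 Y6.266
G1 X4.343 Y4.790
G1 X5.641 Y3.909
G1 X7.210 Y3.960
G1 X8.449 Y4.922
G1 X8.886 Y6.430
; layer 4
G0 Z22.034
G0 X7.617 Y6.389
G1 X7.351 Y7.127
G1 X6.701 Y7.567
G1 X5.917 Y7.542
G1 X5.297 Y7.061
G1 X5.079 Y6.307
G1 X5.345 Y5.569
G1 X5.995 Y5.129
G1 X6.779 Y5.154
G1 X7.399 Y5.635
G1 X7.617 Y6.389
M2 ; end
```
solid part
  facet normal 0.0000 0.0000 -1.0000
    outer loop
      vertex 8.115 12.445 0.000
      vertex 11.361 10.242 0.000
      vertex 12.693 6.552 0.000
    endloop
  endfacet
  facet normal 0.0000 0.0000 -1.0000
    outer loop
      vertex 4.194 12.319 0.000
      vertex 8.115 12.445 0.000
      vertex 12.693 6.552 0.000
    endloop
  endfacet
  facet normal 0.0000 0.0000 -1.0000
    outer loop
      vertex 1.095 9.913 0.000
      vertex 4.194 12.319 0.000
      vertex 12.693 6.552 0.000
    endloop
  endfacet
  facet normal 0.0000 0.0000 -1.0000
    outer loop
      vertex 0.003 6.144 0.000
      vertex 1.095 9.913 0.000
      vertex 12.693 6.552 0.000
    endloop
  endfacet
  facet normal 0.0000 0.0000 -1.0000
    outer loop
      vertex 1.335 2.454 0.000
      vertex 0.003 6.144 0.000
      vertex 12.693 6.552 0.000
    endloop
  endfacet
  facet normal 0.0000 0.0000 -1.0000
    outer loop
      vertex 4.581 0.251 0.000
      vertex 1.335 2.454 0.000
      vertex 12.693 6.552 0.000
    endloop
  endfacet
  facet normal 0.0000 0.0000 -1.0000
    outer loop
      vertex 8.502 0.377 0.000
      vertex 4.581 0.251 0.000
      vertex 12.693 6.552 0.000
    endloop
  endfacet
  facet normal 0.0000 0.0000 -1.0000
    outer loop
      vertex 11.601 2.783 0.000
      vertex 8.502 0.377 0.000
      vertex 12.693 6.552 0.000
    endloop
  endfacet
  facet normal 0.9188 0.3317 0.2141
    outer loop
      vertex 12.693 6.552 0.000
      vertex 11.361 10.242 0.000
      vertex 6.348 6.348 27.543
    endloop
  endfacet
  facet normal 0.5485 0.8082 0.2141
    outer loop
      vertex 11.361 10.242 0.000
      vertex 8.115 12.445 0.000
      vertex 6.348 6.348 27.543
    endloop
  endfacet
  facet normal -0.0314 0.9763 0.2141
    outer loop
      vertex 8.115 12.445 0.000
      vertex 4.194 12.319 0.000
      vertex 6.348 6.348 27.543
    endloop
  endfacet
  facet normal -0.5990 0.7716 0.2141
    outer loop
      vertex 4.194 12.319 0.000
      vertex 1.095 9.913 0.000
      vertex 6.348 6.348 27.543
    endloop
  endfacet
  facet normal -0.9382 0.2718 0.2141
    outer loop
      vertex 1.095 9.913 0.000
      vertex 0.003 6.144 0.000
      vertex 6.348 6.348 27.543
    endloop
  endfacet
  facet normal -0.9188 -0.3317 0.2141
    outer loop
      vertex 0.003 6.144 0.000
      vertex 1.335 2.454 0.000
      vertex 6.348 6.348 27.543
    endloop
  endfacet
  facet normal -0.5485 -0.8082 0.2141
    outer loop
      vertex 1.335 2.454 0.000
      vertex 4.581 0.251 0.000
      vertex 6.348 6.348 27.543
    endloop
  endfacet
  facet normal 0.0314 -0.9763 0.2141
    outer loop
      vertex 4.581 0.251 0.000
      vertex 8.502 0.377 0.000
      vertex 6.348 6.348 27.543
    endloop
  endfacet
  facet normal 0.5990 -0.7716 0.2141
    outer loop
      vertex 8.502 0.377 0.000
      vertex 11.601 2.783 0.000
      vertex 6.348 6.348 27.543
    endloop
  endfacet
  facet normal 0.9382 -0.2718 0.2141
    outer loop
      vertex 11.601 2.783 0.000
      vertex 12.693 6.552 0.000
      vertex 6.348 6.348 27.543
    endloop
  endfacet
endsolid part

The G0 Z moves step by Δz≈5.509 mm. The G1 loops shrink linearly with z, so the solid tapers from its base footprint up to z≈27.5. Closing with a flat bottom cap and the tapered top and triangulating gives 18 facets — a regular 10-sided pyramid, base circumscribed radius ≈ 6.35 mm, apex at z ≈ 27.5 mm.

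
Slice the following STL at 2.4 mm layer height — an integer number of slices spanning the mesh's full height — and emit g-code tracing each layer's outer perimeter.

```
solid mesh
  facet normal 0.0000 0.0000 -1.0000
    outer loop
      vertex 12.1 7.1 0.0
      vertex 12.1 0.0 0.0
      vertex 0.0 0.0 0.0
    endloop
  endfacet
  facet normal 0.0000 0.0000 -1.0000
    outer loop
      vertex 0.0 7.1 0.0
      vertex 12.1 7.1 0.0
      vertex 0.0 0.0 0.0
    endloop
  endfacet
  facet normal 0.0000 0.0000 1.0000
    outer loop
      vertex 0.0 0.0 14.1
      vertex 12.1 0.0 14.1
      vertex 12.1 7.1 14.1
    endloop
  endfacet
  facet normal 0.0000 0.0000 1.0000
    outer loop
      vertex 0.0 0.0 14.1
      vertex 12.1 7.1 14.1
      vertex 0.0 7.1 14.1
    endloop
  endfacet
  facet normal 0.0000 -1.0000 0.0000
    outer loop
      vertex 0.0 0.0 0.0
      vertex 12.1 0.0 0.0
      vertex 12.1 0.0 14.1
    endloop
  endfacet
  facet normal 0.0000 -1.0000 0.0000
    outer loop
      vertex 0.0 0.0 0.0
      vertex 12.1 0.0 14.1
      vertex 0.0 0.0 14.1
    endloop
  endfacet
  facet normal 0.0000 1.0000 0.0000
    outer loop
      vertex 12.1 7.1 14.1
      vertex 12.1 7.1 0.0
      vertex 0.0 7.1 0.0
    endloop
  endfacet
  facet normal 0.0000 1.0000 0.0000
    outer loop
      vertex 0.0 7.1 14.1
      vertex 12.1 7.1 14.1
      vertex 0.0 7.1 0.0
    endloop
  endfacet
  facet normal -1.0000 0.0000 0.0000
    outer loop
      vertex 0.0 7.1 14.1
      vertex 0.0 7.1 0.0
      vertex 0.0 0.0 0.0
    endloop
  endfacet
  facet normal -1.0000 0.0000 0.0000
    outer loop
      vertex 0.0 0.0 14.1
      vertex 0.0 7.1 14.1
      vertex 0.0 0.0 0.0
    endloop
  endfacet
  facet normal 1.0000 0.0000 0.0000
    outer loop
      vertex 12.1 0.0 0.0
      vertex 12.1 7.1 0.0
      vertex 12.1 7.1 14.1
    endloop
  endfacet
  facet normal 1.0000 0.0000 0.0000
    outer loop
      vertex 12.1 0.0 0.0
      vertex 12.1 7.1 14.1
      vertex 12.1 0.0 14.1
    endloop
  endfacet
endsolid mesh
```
; perimeter-only toolpath
G21 ; units = mm
G90 ; absolute positioning
G28 ; home
; layer 1
G0 Z2.4
G0 X0.0 Y0.0
G1 X12.1 Y0.0
G1 X12.1 Y7.1
G1 X0.0 Y7.1
G1 X0.0 Y0.0
; layer 2
G0 Z4.7
G0 X0.0 Y0.0
G1 X12.1 Y0.0
G1 X12.1 Y7.1
G1 X0.0 Y7.1
G1 X0.0 Y0.0
; layer 3
G0 Z7.1
G0 X0.0 Y0.0
G1 X12.1 Y0.0
G1 X12.1 Y7.1
G1 X0.0 Y7.1
G1 X0.0 Y0.0
; layer 4
G0 Z9.4
G0 X0.0 Y0.0
G1 X12.1 Y0.0
G1 X12.1 Y7.1
G1 X0.0 Y7.1
G1 X0.0 Y0.0
; layer 5
G0 Z11.8
G0 X0.0 Y0.0
G1 X12.1 Y0.0
G1 X12.1 Y7.1
G1 X0.0 Y7.1
G1 X0.0 Y0.0
; layer 6
G0 Z14.1
G0 X0.0 Y0.0
G1 X12.1 Y0.0
G1 X12.1 Y7.1
G1 X0.0 Y7.1
G1 X0.0 Y0.0
M2 ; end

The solid is a rectangular box, roughly 12.1 × 7.1 mm footprint and 14.1 mm tall. Slicing at Δz = 2.4 mm — 6 equal slices spanning the solid's height, so layer i sits at z = i·h/6 — gives 6 non-empty perimeters. Each is a 4-segment closed polygon; G0 lifts to the layer z and rapids to the start vertex, then G1 traces the edges.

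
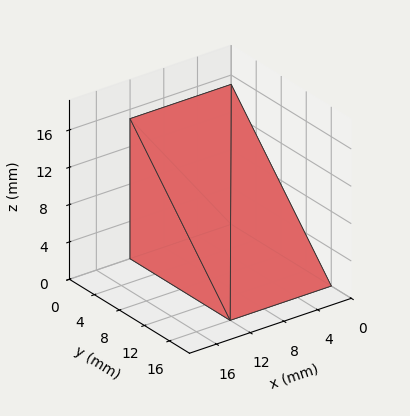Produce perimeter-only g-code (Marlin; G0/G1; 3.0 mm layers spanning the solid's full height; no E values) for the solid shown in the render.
Reading the render: the shape is a wedge (ramp): 12 × 16 mm base, rising to 15 mm along the y=0 edge and sloping linearly to z=0 at y=16 (dimensions read to the nearest mm from the axis ticks). For the g-code, the solid's height is divided into equal slices at the stated Δz and each level perimeter traced with G1 moves after a G0 lift.

; perimeter-only toolpath
G21 ; units = mm
G90 ; absolute positioning
G28 ; home
; layer 1
G0 Z3.0
G0 X0.0 Y0.0
G1 X12.0 Y0.0
G1 X12.0 Y12.8
G1 X0.0 Y12.8
G1 X0.0 Y0.0
; layer 2
G0 Z6.0
G0 X0.0 Y0.0
G1 X12.0 Y0.0
G1 X12.0 Y9.6
G1 X0.0 Y9.6
G1 X0.0 Y0.0
; layer 3
G0 Z9.0
G0 X0.0 Y0.0
G1 X12.0 Y0.0
G1 X12.0 Y6.4
G1 X0.0 Y6.4
G1 X0.0 Y0.0
; layer 4
G0 Z12.0
G0 X0.0 Y0.0
G1 X12.0 Y0.0
G1 X12.0 Y3.2
G1 X0.0 Y3.2
G1 X0.0 Y0.0
M2 ; end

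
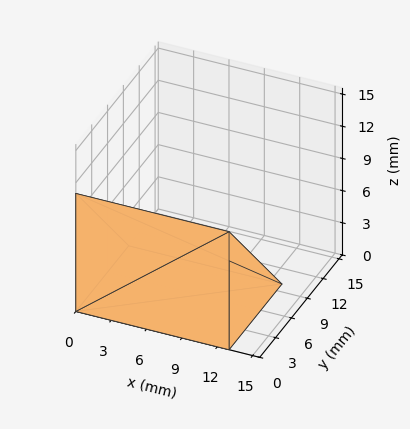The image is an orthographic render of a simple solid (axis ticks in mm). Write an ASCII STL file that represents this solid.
Reading the render: the shape is a wedge (ramp): 13 × 10 mm base, rising to 11 mm along the y=0 edge and sloping linearly to z=0 at y=10 (dimensions read to the nearest mm from the axis ticks). For the STL, each face is triangulated and given an outward normal.

solid part
  facet normal 0.0000 0.0000 -1.0000
    outer loop
      vertex 13.000 10.000 0.000
      vertex 13.000 0.000 0.000
      vertex 0.000 0.000 0.000
    endloop
  endfacet
  facet normal 0.0000 0.0000 -1.0000
    outer loop
      vertex 0.000 10.000 0.000
      vertex 13.000 10.000 0.000
      vertex 0.000 0.000 0.000
    endloop
  endfacet
  facet normal 0.0000 -1.0000 0.0000
    outer loop
      vertex 0.000 0.000 0.000
      vertex 13.000 0.000 0.000
      vertex 13.000 0.000 11.000
    endloop
  endfacet
  facet normal 0.0000 -1.0000 0.0000
    outer loop
      vertex 0.000 0.000 0.000
      vertex 13.000 0.000 11.000
      vertex 0.000 0.000 11.000
    endloop
  endfacet
  facet normal 0.0000 0.7399 0.6727
    outer loop
      vertex 0.000 0.000 11.000
      vertex 13.000 0.000 11.000
      vertex 13.000 10.000 0.000
    endloop
  endfacet
  facet normal 0.0000 0.7399 0.6727
    outer loop
      vertex 0.000 0.000 11.000
      vertex 13.000 10.000 0.000
      vertex 0.000 10.000 0.000
    endloop
  endfacet
  facet normal -1.0000 0.0000 0.0000
    outer loop
      vertex 0.000 0.000 11.000
      vertex 0.000 10.000 0.000
      vertex 0.000 0.000 0.000
    endloop
  endfacet
  facet normal 1.0000 0.0000 0.0000
    outer loop
      vertex 13.000 0.000 0.000
      vertex 13.000 10.000 0.000
      vertex 13.000 0.000 11.000
    endloop
  endfacet
endsolid part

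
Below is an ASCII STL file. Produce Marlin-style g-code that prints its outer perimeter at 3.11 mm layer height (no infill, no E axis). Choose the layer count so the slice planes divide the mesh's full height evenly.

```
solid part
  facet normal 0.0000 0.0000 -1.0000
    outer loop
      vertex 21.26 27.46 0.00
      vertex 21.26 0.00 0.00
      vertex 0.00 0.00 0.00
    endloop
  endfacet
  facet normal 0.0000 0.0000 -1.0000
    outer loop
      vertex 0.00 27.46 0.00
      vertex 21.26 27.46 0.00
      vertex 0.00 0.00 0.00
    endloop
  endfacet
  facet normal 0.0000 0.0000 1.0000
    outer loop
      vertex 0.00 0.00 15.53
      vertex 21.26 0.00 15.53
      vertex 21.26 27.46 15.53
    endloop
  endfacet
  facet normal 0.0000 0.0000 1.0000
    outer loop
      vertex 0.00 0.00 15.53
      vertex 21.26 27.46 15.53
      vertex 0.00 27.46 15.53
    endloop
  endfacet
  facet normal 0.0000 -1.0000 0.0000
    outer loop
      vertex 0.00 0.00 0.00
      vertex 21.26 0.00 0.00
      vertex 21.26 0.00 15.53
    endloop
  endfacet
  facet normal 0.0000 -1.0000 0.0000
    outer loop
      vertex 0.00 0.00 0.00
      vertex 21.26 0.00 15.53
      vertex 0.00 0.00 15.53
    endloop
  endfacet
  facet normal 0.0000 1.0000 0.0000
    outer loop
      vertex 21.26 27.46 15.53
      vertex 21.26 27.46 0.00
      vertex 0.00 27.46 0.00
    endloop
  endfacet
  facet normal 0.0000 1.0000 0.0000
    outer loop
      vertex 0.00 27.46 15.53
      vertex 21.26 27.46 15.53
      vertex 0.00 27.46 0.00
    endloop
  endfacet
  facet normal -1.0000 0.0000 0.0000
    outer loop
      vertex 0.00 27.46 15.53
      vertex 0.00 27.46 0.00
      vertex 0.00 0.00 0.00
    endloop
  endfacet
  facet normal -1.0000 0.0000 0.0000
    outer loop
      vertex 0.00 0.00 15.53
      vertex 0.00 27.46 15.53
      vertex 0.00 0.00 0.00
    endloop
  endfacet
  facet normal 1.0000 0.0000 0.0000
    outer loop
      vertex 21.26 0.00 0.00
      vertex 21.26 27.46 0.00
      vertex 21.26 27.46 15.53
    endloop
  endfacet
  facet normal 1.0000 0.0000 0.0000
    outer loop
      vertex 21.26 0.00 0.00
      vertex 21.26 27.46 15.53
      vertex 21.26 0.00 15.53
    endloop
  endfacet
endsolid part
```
; perimeter-only toolpath
G21 ; units = mm
G90 ; absolute positioning
G28 ; home
; layer 1
G0 Z3.11
G0 X0.00 Y0.00
G1 X21.26 Y0.00
G1 X21.26 Y27.46
G1 X0.00 Y27.46
G1 X0.00 Y0.00
; layer 2
G0 Z6.21
G0 X0.00 Y0.00
G1 X21.26 Y0.00
G1 X21.26 Y27.46
G1 X0.00 Y27.46
G1 X0.00 Y0.00
; layer 3
G0 Z9.32
G0 X0.00 Y0.00
G1 X21.26 Y0.00
G1 X21.26 Y27.46
G1 X0.00 Y27.46
G1 X0.00 Y0.00
; layer 4
G0 Z12.42
G0 X0.00 Y0.00
G1 X21.26 Y0.00
G1 X21.26 Y27.46
G1 X0.00 Y27.46
G1 X0.00 Y0.00
; layer 5
G0 Z15.53
G0 X0.00 Y0.00
G1 X21.26 Y0.00
G1 X21.26 Y27.46
G1 X0.00 Y27.46
G1 X0.00 Y0.00
M2 ; end

The solid is a rectangular box, roughly 21.3 × 27.5 mm footprint and 15.5 mm tall. Slicing at Δz = 3.11 mm — 5 equal slices spanning the solid's height, so layer i sits at z = i·h/5 — gives 5 non-empty perimeters. Each is a 4-segment closed polygon; G0 lifts to the layer z and rapids to the start vertex, then G1 traces the edges.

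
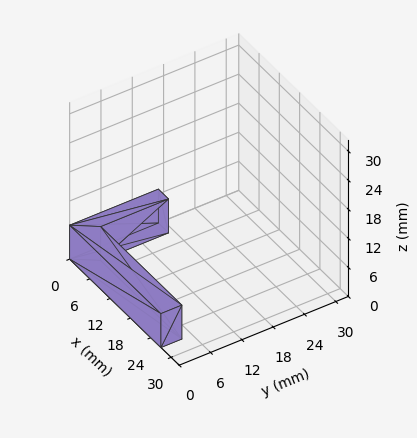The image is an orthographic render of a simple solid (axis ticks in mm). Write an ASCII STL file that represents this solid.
Reading the render: the shape is an L-shaped prism: outer 27 × 17 mm, arm thicknesses ≈ 4 mm (horizontal) and 3 mm (vertical), extruded 7 mm in z (dimensions read to the nearest mm from the axis ticks). For the STL, each face is triangulated and given an outward normal.

solid part
  facet normal 0.0000 0.0000 -1.0000
    outer loop
      vertex 27.0 4.0 0.0
      vertex 27.0 0.0 0.0
      vertex 0.0 0.0 0.0
    endloop
  endfacet
  facet normal 0.0000 0.0000 -1.0000
    outer loop
      vertex 3.0 4.0 0.0
      vertex 27.0 4.0 0.0
      vertex 0.0 0.0 0.0
    endloop
  endfacet
  facet normal 0.0000 0.0000 -1.0000
    outer loop
      vertex 3.0 17.0 0.0
      vertex 3.0 4.0 0.0
      vertex 0.0 0.0 0.0
    endloop
  endfacet
  facet normal 0.0000 0.0000 -1.0000
    outer loop
      vertex 0.0 17.0 0.0
      vertex 3.0 17.0 0.0
      vertex 0.0 0.0 0.0
    endloop
  endfacet
  facet normal 0.0000 0.0000 1.0000
    outer loop
      vertex 0.0 0.0 7.0
      vertex 27.0 0.0 7.0
      vertex 27.0 4.0 7.0
    endloop
  endfacet
  facet normal 0.0000 0.0000 1.0000
    outer loop
      vertex 0.0 0.0 7.0
      vertex 27.0 4.0 7.0
      vertex 3.0 4.0 7.0
    endloop
  endfacet
  facet normal 0.0000 0.0000 1.0000
    outer loop
      vertex 0.0 0.0 7.0
      vertex 3.0 4.0 7.0
      vertex 3.0 17.0 7.0
    endloop
  endfacet
  facet normal 0.0000 0.0000 1.0000
    outer loop
      vertex 0.0 0.0 7.0
      vertex 3.0 17.0 7.0
      vertex 0.0 17.0 7.0
    endloop
  endfacet
  facet normal 0.0000 -1.0000 0.0000
    outer loop
      vertex 0.0 0.0 0.0
      vertex 27.0 0.0 0.0
      vertex 27.0 0.0 7.0
    endloop
  endfacet
  facet normal 0.0000 -1.0000 0.0000
    outer loop
      vertex 0.0 0.0 0.0
      vertex 27.0 0.0 7.0
      vertex 0.0 0.0 7.0
    endloop
  endfacet
  facet normal 1.0000 0.0000 0.0000
    outer loop
      vertex 27.0 0.0 0.0
      vertex 27.0 4.0 0.0
      vertex 27.0 4.0 7.0
    endloop
  endfacet
  facet normal 1.0000 0.0000 0.0000
    outer loop
      vertex 27.0 0.0 0.0
      vertex 27.0 4.0 7.0
      vertex 27.0 0.0 7.0
    endloop
  endfacet
  facet normal 0.0000 1.0000 0.0000
    outer loop
      vertex 27.0 4.0 0.0
      vertex 3.0 4.0 0.0
      vertex 3.0 4.0 7.0
    endloop
  endfacet
  facet normal 0.0000 1.0000 0.0000
    outer loop
      vertex 27.0 4.0 0.0
      vertex 3.0 4.0 7.0
      vertex 27.0 4.0 7.0
    endloop
  endfacet
  facet normal 1.0000 0.0000 0.0000
    outer loop
      vertex 3.0 4.0 0.0
      vertex 3.0 17.0 0.0
      vertex 3.0 17.0 7.0
    endloop
  endfacet
  facet normal 1.0000 0.0000 0.0000
    outer loop
      vertex 3.0 4.0 0.0
      vertex 3.0 17.0 7.0
      vertex 3.0 4.0 7.0
    endloop
  endfacet
  facet normal 0.0000 1.0000 0.0000
    outer loop
      vertex 3.0 17.0 0.0
      vertex 0.0 17.0 0.0
      vertex 0.0 17.0 7.0
    endloop
  endfacet
  facet normal 0.0000 1.0000 0.0000
    outer loop
      vertex 3.0 17.0 0.0
      vertex 0.0 17.0 7.0
      vertex 3.0 17.0 7.0
    endloop
  endfacet
  facet normal -1.0000 0.0000 0.0000
    outer loop
      vertex 0.0 17.0 0.0
      vertex 0.0 0.0 0.0
      vertex 0.0 0.0 7.0
    endloop
  endfacet
  facet normal -1.0000 0.0000 0.0000
    outer loop
      vertex 0.0 17.0 0.0
      vertex 0.0 0.0 7.0
      vertex 0.0 17.0 7.0
    endloop
  endfacet
endsolid part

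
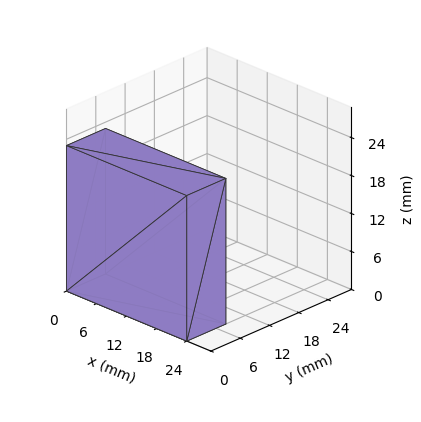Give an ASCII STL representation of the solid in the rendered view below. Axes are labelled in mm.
Reading the render: the shape is a rectangular box, roughly 24 × 8 mm footprint and 23 mm tall (dimensions read to the nearest mm from the axis ticks). For the STL, each face is triangulated and given an outward normal.

solid part
  facet normal 0.0000 0.0000 -1.0000
    outer loop
      vertex 24.000 8.000 0.000
      vertex 24.000 0.000 0.000
      vertex 0.000 0.000 0.000
    endloop
  endfacet
  facet normal 0.0000 0.0000 -1.0000
    outer loop
      vertex 0.000 8.000 0.000
      vertex 24.000 8.000 0.000
      vertex 0.000 0.000 0.000
    endloop
  endfacet
  facet normal 0.0000 0.0000 1.0000
    outer loop
      vertex 0.000 0.000 23.000
      vertex 24.000 0.000 23.000
      vertex 24.000 8.000 23.000
    endloop
  endfacet
  facet normal 0.0000 0.0000 1.0000
    outer loop
      vertex 0.000 0.000 23.000
      vertex 24.000 8.000 23.000
      vertex 0.000 8.000 23.000
    endloop
  endfacet
  facet normal 0.0000 -1.0000 0.0000
    outer loop
      vertex 0.000 0.000 0.000
      vertex 24.000 0.000 0.000
      vertex 24.000 0.000 23.000
    endloop
  endfacet
  facet normal 0.0000 -1.0000 0.0000
    outer loop
      vertex 0.000 0.000 0.000
      vertex 24.000 0.000 23.000
      vertex 0.000 0.000 23.000
    endloop
  endfacet
  facet normal 0.0000 1.0000 0.0000
    outer loop
      vertex 24.000 8.000 23.000
      vertex 24.000 8.000 0.000
      vertex 0.000 8.000 0.000
    endloop
  endfacet
  facet normal 0.0000 1.0000 0.0000
    outer loop
      vertex 0.000 8.000 23.000
      vertex 24.000 8.000 23.000
      vertex 0.000 8.000 0.000
    endloop
  endfacet
  facet normal -1.0000 0.0000 0.0000
    outer loop
      vertex 0.000 8.000 23.000
      vertex 0.000 8.000 0.000
      vertex 0.000 0.000 0.000
    endloop
  endfacet
  facet normal -1.0000 0.0000 0.0000
    outer loop
      vertex 0.000 0.000 23.000
      vertex 0.000 8.000 23.000
      vertex 0.000 0.000 0.000
    endloop
  endfacet
  facet normal 1.0000 0.0000 0.0000
    outer loop
      vertex 24.000 0.000 0.000
      vertex 24.000 8.000 0.000
      vertex 24.000 8.000 23.000
    endloop
  endfacet
  facet normal 1.0000 0.0000 0.0000
    outer loop
      vertex 24.000 0.000 0.000
      vertex 24.000 8.000 23.000
      vertex 24.000 0.000 23.000
    endloop
  endfacet
endsolid part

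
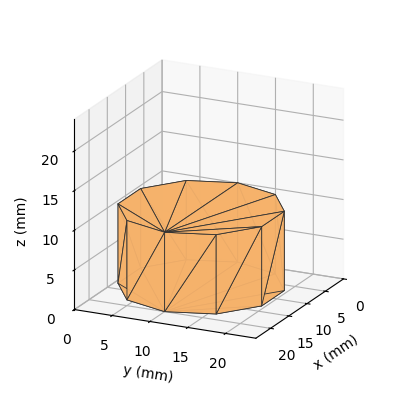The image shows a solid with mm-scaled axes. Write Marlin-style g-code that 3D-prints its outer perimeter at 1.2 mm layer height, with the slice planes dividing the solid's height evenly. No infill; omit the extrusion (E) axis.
Reading the render: the shape is a regular 10-sided prism (a cylinder approximated with 10 flat sides), circumscribed radius ≈ 10 mm, height ≈ 10 mm (dimensions read to the nearest mm from the axis ticks). For the g-code, the solid's height is divided into equal slices at the stated Δz and each level perimeter traced with G1 moves after a G0 lift.

; perimeter-only toolpath
G21 ; units = mm
G90 ; absolute positioning
G28 ; home
; layer 1
G0 Z1.2
G0 X20.0 Y10.0
G1 X18.1 Y15.9
G1 X13.1 Y19.5
G1 X6.9 Y19.5
G1 X1.9 Y15.9
G1 X0.0 Y10.0
G1 X1.9 Y4.1
G1 X6.9 Y0.5
G1 X13.1 Y0.5
G1 X18.1 Y4.1
G1 X20.0 Y10.0
; layer 2
G0 Z2.5
G0 X20.0 Y10.0
G1 X18.1 Y15.9
G1 X13.1 Y19.5
G1 X6.9 Y19.5
G1 X1.9 Y15.9
G1 X0.0 Y10.0
G1 X1.9 Y4.1
G1 X6.9 Y0.5
G1 X13.1 Y0.5
G1 X18.1 Y4.1
G1 X20.0 Y10.0
; layer 3
G0 Z3.8
G0 X20.0 Y10.0
G1 X18.1 Y15.9
G1 X13.1 Y19.5
G1 X6.9 Y19.5
G1 X1.9 Y15.9
G1 X0.0 Y10.0
G1 X1.9 Y4.1
G1 X6.9 Y0.5
G1 X13.1 Y0.5
G1 X18.1 Y4.1
G1 X20.0 Y10.0
; layer 4
G0 Z5.0
G0 X20.0 Y10.0
G1 X18.1 Y15.9
G1 X13.1 Y19.5
G1 X6.9 Y19.5
G1 X1.9 Y15.9
G1 X0.0 Y10.0
G1 X1.9 Y4.1
G1 X6.9 Y0.5
G1 X13.1 Y0.5
G1 X18.1 Y4.1
G1 X20.0 Y10.0
; layer 5
G0 Z6.2
G0 X20.0 Y10.0
G1 X18.1 Y15.9
G1 X13.1 Y19.5
G1 X6.9 Y19.5
G1 X1.9 Y15.9
G1 X0.0 Y10.0
G1 X1.9 Y4.1
G1 X6.9 Y0.5
G1 X13.1 Y0.5
G1 X18.1 Y4.1
G1 X20.0 Y10.0
; layer 6
G0 Z7.5
G0 X20.0 Y10.0
G1 X18.1 Y15.9
G1 X13.1 Y19.5
G1 X6.9 Y19.5
G1 X1.9 Y15.9
G1 X0.0 Y10.0
G1 X1.9 Y4.1
G1 X6.9 Y0.5
G1 X13.1 Y0.5
G1 X18.1 Y4.1
G1 X20.0 Y10.0
; layer 7
G0 Z8.8
G0 X20.0 Y10.0
G1 X18.1 Y15.9
G1 X13.1 Y19.5
G1 X6.9 Y19.5
G1 X1.9 Y15.9
G1 X0.0 Y10.0
G1 X1.9 Y4.1
G1 X6.9 Y0.5
G1 X13.1 Y0.5
G1 X18.1 Y4.1
G1 X20.0 Y10.0
; layer 8
G0 Z10.0
G0 X20.0 Y10.0
G1 X18.1 Y15.9
G1 X13.1 Y19.5
G1 X6.9 Y19.5
G1 X1.9 Y15.9
G1 X0.0 Y10.0
G1 X1.9 Y4.1
G1 X6.9 Y0.5
G1 X13.1 Y0.5
G1 X18.1 Y4.1
G1 X20.0 Y10.0
M2 ; end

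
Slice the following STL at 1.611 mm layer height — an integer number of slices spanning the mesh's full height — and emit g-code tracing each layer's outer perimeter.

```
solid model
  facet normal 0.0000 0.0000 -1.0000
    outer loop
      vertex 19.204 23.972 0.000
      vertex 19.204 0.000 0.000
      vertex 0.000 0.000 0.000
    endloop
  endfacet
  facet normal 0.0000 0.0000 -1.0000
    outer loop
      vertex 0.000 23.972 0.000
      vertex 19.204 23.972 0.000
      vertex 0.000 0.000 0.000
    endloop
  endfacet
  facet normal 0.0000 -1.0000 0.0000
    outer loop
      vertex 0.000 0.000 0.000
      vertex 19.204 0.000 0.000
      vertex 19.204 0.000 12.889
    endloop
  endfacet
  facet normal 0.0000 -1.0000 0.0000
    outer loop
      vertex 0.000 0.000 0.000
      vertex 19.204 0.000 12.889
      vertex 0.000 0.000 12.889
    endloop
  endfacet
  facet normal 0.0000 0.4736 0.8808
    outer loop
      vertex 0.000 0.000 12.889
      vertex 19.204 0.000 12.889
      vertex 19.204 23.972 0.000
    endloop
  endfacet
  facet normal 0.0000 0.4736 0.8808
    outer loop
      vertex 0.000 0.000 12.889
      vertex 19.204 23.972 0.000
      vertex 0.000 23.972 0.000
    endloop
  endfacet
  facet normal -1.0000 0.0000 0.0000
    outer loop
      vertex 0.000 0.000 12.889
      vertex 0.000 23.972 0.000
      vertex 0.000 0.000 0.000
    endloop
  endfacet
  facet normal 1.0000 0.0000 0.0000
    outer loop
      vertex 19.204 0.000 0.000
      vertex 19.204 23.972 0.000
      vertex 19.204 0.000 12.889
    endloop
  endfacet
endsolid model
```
; perimeter-only toolpath
G21 ; units = mm
G90 ; absolute positioning
G28 ; home
; layer 1
G0 Z1.611
G0 X0.000 Y0.000
G1 X19.204 Y0.000
G1 X19.204 Y20.976
G1 X0.000 Y20.976
G1 X0.000 Y0.000
; layer 2
G0 Z3.222
G0 X0.000 Y0.000
G1 X19.204 Y0.000
G1 X19.204 Y17.979
G1 X0.000 Y17.979
G1 X0.000 Y0.000
; layer 3
G0 Z4.833
G0 X0.000 Y0.000
G1 X19.204 Y0.000
G1 X19.204 Y14.983
G1 X0.000 Y14.983
G1 X0.000 Y0.000
; layer 4
G0 Z6.444
G0 X0.000 Y0.000
G1 X19.204 Y0.000
G1 X19.204 Y11.986
G1 X0.000 Y11.986
G1 X0.000 Y0.000
; layer 5
G0 Z8.056
G0 X0.000 Y0.000
G1 X19.204 Y0.000
G1 X19.204 Y8.989
G1 X0.000 Y8.989
G1 X0.000 Y0.000
; layer 6
G0 Z9.667
G0 X0.000 Y0.000
G1 X19.204 Y0.000
G1 X19.204 Y5.993
G1 X0.000 Y5.993
G1 X0.000 Y0.000
; layer 7
G0 Z11.278
G0 X0.000 Y0.000
G1 X19.204 Y0.000
G1 X19.204 Y2.997
G1 X0.000 Y2.997
G1 X0.000 Y0.000
M2 ; end

The solid is a wedge (ramp): 19.2 × 24 mm base, rising to 12.9 mm along the y=0 edge and sloping linearly to z=0 at y=24. Slicing at Δz = 1.611 mm — 8 equal slices spanning the solid's height, so layer i sits at z = i·h/8 — gives 7 non-empty perimeters. Each is a 4-segment closed polygon; G0 lifts to the layer z and rapids to the start vertex, then G1 traces the edges. The cross-section shrinks linearly with z (the slice at the apex is degenerate and omitted).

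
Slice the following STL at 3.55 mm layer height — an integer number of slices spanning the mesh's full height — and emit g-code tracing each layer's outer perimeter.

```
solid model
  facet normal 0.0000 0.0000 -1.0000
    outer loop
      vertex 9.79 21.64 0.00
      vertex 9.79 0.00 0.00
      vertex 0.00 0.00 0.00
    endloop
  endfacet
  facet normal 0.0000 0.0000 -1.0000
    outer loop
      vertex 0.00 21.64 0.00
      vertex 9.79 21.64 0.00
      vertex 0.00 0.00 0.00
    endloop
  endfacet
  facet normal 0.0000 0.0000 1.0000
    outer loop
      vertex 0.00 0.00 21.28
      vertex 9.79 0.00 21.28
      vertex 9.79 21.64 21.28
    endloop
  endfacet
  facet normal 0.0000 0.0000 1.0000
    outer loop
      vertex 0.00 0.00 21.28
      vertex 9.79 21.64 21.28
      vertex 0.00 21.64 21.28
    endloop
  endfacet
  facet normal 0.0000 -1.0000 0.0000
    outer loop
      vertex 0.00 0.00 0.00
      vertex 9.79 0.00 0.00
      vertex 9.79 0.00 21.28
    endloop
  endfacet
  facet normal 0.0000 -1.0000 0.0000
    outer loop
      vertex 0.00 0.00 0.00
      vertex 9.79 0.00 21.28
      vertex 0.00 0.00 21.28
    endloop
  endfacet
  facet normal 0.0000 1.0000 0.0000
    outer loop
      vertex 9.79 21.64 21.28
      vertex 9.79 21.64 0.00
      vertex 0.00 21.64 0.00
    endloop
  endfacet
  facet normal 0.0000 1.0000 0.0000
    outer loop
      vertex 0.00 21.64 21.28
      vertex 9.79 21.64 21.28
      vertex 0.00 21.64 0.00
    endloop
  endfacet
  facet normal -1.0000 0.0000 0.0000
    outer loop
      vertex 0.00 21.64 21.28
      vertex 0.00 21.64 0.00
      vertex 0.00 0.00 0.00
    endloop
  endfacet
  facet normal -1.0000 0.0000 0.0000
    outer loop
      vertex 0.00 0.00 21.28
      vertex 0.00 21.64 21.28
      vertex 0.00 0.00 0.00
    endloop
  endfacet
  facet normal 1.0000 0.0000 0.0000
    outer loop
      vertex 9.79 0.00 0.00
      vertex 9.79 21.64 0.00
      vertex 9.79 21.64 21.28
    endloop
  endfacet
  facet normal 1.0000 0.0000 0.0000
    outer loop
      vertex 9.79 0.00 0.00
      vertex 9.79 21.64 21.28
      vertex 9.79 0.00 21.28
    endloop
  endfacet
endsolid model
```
; perimeter-only toolpath
G21 ; units = mm
G90 ; absolute positioning
G28 ; home
; layer 1
G0 Z3.55
G0 X0.00 Y0.00
G1 X9.79 Y0.00
G1 X9.79 Y21.64
G1 X0.00 Y21.64
G1 X0.00 Y0.00
; layer 2
G0 Z7.09
G0 X0.00 Y0.00
G1 X9.79 Y0.00
G1 X9.79 Y21.64
G1 X0.00 Y21.64
G1 X0.00 Y0.00
; layer 3
G0 Z10.64
G0 X0.00 Y0.00
G1 X9.79 Y0.00
G1 X9.79 Y21.64
G1 X0.00 Y21.64
G1 X0.00 Y0.00
; layer 4
G0 Z14.19
G0 X0.00 Y0.00
G1 X9.79 Y0.00
G1 X9.79 Y21.64
G1 X0.00 Y21.64
G1 X0.00 Y0.00
; layer 5
G0 Z17.73
G0 X0.00 Y0.00
G1 X9.79 Y0.00
G1 X9.79 Y21.64
G1 X0.00 Y21.64
G1 X0.00 Y0.00
; layer 6
G0 Z21.28
G0 X0.00 Y0.00
G1 X9.79 Y0.00
G1 X9.79 Y21.64
G1 X0.00 Y21.64
G1 X0.00 Y0.00
M2 ; end

The solid is a rectangular box, roughly 9.79 × 21.6 mm footprint and 21.3 mm tall. Slicing at Δz = 3.55 mm — 6 equal slices spanning the solid's height, so layer i sits at z = i·h/6 — gives 6 non-empty perimeters. Each is a 4-segment closed polygon; G0 lifts to the layer z and rapids to the start vertex, then G1 traces the edges.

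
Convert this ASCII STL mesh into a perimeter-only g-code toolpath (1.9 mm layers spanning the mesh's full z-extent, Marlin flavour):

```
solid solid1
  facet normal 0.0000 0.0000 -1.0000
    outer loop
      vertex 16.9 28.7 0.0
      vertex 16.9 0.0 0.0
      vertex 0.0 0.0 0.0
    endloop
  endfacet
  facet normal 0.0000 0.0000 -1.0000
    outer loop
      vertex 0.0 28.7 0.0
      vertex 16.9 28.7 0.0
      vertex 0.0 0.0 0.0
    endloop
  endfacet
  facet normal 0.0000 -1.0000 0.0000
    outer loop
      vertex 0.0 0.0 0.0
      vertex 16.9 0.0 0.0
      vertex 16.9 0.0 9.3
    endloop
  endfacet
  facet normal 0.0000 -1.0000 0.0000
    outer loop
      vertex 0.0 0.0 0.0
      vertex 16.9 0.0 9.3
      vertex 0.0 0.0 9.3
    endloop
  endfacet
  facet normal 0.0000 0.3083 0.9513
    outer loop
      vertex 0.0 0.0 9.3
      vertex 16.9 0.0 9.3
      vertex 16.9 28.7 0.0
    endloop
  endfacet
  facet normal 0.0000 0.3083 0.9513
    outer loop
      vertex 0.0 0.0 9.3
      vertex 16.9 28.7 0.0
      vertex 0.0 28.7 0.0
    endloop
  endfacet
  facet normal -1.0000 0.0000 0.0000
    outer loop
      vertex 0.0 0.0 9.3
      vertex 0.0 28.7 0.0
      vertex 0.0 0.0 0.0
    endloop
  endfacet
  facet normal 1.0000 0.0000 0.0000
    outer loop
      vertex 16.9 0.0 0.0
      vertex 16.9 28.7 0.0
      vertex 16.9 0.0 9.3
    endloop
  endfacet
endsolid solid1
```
; perimeter-only toolpath
G21 ; units = mm
G90 ; absolute positioning
G28 ; home
; layer 1
G0 Z1.9
G0 X0.0 Y0.0
G1 X16.9 Y0.0
G1 X16.9 Y23.0
G1 X0.0 Y23.0
G1 X0.0 Y0.0
; layer 2
G0 Z3.7
G0 X0.0 Y0.0
G1 X16.9 Y0.0
G1 X16.9 Y17.2
G1 X0.0 Y17.2
G1 X0.0 Y0.0
; layer 3
G0 Z5.6
G0 X0.0 Y0.0
G1 X16.9 Y0.0
G1 X16.9 Y11.5
G1 X0.0 Y11.5
G1 X0.0 Y0.0
; layer 4
G0 Z7.4
G0 X0.0 Y0.0
G1 X16.9 Y0.0
G1 X16.9 Y5.7
G1 X0.0 Y5.7
G1 X0.0 Y0.0
M2 ; end

The solid is a wedge (ramp): 16.9 × 28.7 mm base, rising to 9.3 mm along the y=0 edge and sloping linearly to z=0 at y=28.7. Slicing at Δz = 1.9 mm — 5 equal slices spanning the solid's height, so layer i sits at z = i·h/5 — gives 4 non-empty perimeters. Each is a 4-segment closed polygon; G0 lifts to the layer z and rapids to the start vertex, then G1 traces the edges. The cross-section shrinks linearly with z (the slice at the apex is degenerate and omitted).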